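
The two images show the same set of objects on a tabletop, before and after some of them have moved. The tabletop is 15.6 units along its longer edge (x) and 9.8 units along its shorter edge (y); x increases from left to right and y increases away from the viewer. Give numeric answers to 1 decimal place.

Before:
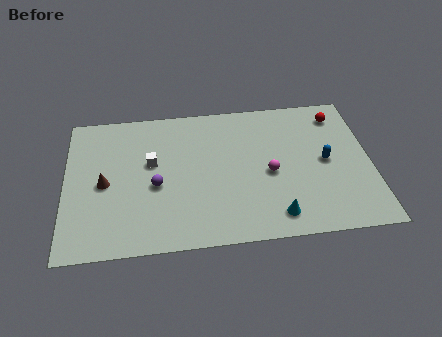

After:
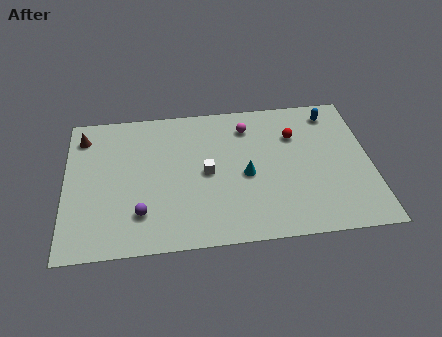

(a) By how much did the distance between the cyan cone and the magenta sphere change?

+0.5

They were about 2.9 units apart before and 3.4 after — 0.5 units further apart.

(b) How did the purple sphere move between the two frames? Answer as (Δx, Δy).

(-0.8, -1.8)

The purple sphere started near (4.6, 4.2) and ended near (3.8, 2.4).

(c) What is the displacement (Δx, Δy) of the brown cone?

(-1.1, 3.4)

From the two frames, the brown cone sits at roughly (2.0, 4.6) before and (0.9, 8.0) after.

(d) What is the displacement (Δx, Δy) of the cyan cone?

(-1.4, 2.9)

The cyan cone was at about (10.6, 1.5) and moved to about (9.2, 4.4).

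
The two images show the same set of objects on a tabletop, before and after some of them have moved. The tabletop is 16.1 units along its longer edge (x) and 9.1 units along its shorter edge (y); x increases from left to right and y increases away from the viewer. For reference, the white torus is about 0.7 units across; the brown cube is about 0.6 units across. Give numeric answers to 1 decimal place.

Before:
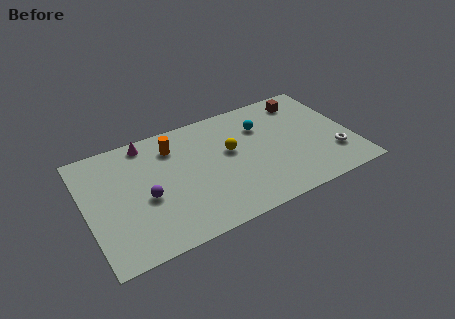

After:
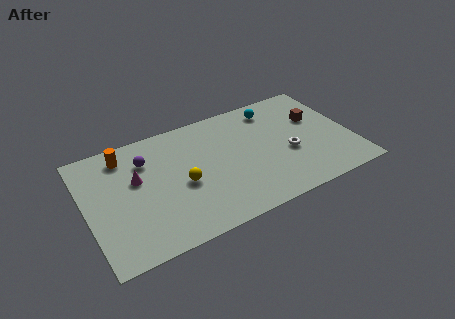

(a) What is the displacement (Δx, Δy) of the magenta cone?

(-0.9, -2.6)

The magenta cone was at about (4.0, 8.1) and moved to about (3.1, 5.5).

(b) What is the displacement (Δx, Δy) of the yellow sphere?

(-3.1, -1.3)

The yellow sphere was at about (8.8, 5.3) and moved to about (5.7, 4.0).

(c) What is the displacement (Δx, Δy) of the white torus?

(-2.6, 1.2)

The white torus was at about (14.8, 2.5) and moved to about (12.2, 3.7).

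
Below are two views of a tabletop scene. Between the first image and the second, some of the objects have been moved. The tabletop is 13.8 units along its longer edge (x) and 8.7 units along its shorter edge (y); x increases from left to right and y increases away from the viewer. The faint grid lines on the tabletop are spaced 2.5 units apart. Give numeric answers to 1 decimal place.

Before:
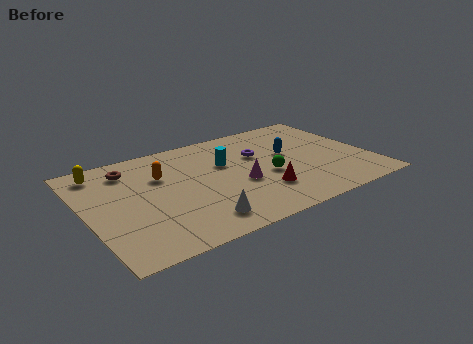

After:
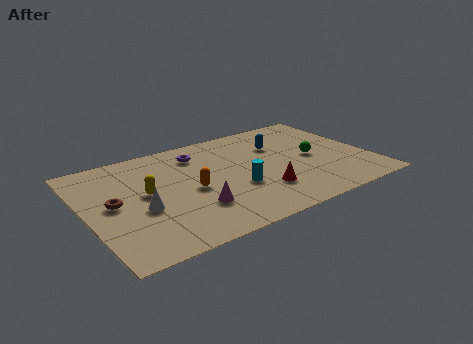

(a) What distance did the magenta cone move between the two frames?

2.6

The magenta cone was near (7.3, 3.5) before and (4.9, 2.5) after, so it travelled √(2.4² + 1.0²) ≈ 2.6 units.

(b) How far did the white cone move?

3.1

The white cone moved from about (4.9, 1.5) to (2.5, 3.5), a distance of √(2.4² + 2.0²) ≈ 3.1.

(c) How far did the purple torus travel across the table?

3.1

The purple torus was near (8.6, 5.6) before and (5.8, 6.9) after, so it travelled √(2.8² + 1.3²) ≈ 3.1 units.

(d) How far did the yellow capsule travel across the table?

3.2

The yellow capsule moved from about (1.1, 7.4) to (2.9, 4.7), a distance of √(1.8² + 2.7²) ≈ 3.2.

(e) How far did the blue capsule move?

1.0

The blue capsule moved from about (10.0, 5.0) to (9.7, 6.0), a distance of √(0.3² + 1.0²) ≈ 1.0.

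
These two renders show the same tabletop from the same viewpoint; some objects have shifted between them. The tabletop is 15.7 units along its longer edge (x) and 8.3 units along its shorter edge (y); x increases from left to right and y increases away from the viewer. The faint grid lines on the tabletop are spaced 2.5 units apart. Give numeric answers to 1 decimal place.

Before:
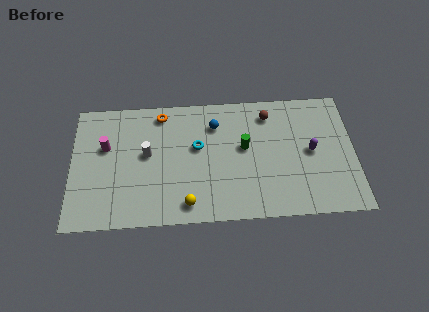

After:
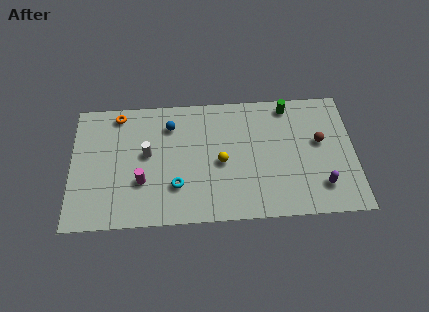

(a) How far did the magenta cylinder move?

3.1

From (1.9, 5.2) to (3.9, 2.8), the magenta cylinder covered √(2.0² + 2.4²) ≈ 3.1 units.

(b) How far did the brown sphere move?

3.4

From (11.0, 6.8) to (13.8, 4.8), the brown sphere covered √(2.8² + 2.0²) ≈ 3.4 units.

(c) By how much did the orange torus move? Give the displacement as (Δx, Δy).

(-2.4, 0.1)

The orange torus was at about (5.0, 7.2) and moved to about (2.6, 7.3).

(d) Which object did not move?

the white cylinder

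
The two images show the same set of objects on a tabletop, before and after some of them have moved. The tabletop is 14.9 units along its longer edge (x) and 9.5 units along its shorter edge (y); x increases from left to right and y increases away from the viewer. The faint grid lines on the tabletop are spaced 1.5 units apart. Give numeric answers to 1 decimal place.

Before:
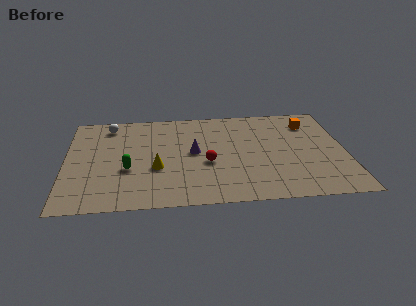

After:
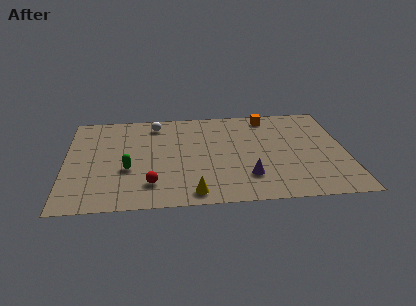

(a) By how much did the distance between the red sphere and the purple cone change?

+3.8

They were about 1.3 units apart before and 5.1 after — 3.8 units further apart.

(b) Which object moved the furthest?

the purple cone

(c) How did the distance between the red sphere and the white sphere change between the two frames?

-0.8

The distance was about 6.7 in the first image and 5.9 in the second, so they moved 0.8 units closer together.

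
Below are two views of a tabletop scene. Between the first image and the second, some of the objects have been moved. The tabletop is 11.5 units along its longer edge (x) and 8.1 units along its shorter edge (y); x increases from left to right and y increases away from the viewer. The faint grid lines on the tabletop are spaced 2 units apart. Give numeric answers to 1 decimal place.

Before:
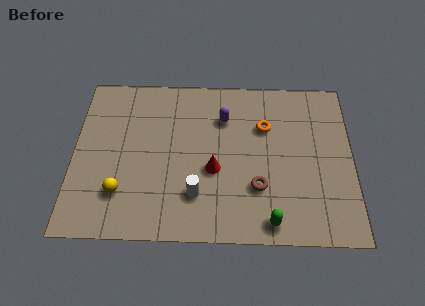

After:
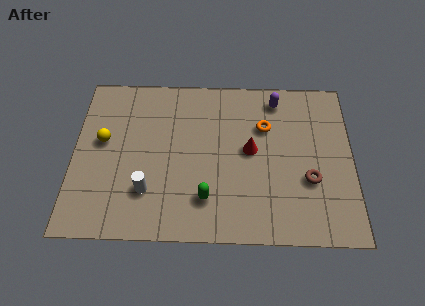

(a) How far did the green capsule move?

2.8

From (8.1, 0.9) to (5.5, 1.9), the green capsule covered √(2.6² + 1.0²) ≈ 2.8 units.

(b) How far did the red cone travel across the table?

1.8

The red cone moved from about (5.8, 3.3) to (7.3, 4.3), a distance of √(1.5² + 1.0²) ≈ 1.8.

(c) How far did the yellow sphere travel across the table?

2.6

From (2.0, 2.1) to (1.2, 4.6), the yellow sphere covered √(0.8² + 2.5²) ≈ 2.6 units.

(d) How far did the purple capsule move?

2.4

From (6.2, 5.9) to (8.4, 6.9), the purple capsule covered √(2.2² + 1.0²) ≈ 2.4 units.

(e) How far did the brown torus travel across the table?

2.1

The brown torus moved from about (7.6, 2.5) to (9.7, 2.9), a distance of √(2.1² + 0.4²) ≈ 2.1.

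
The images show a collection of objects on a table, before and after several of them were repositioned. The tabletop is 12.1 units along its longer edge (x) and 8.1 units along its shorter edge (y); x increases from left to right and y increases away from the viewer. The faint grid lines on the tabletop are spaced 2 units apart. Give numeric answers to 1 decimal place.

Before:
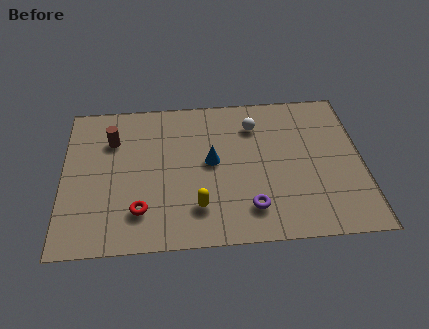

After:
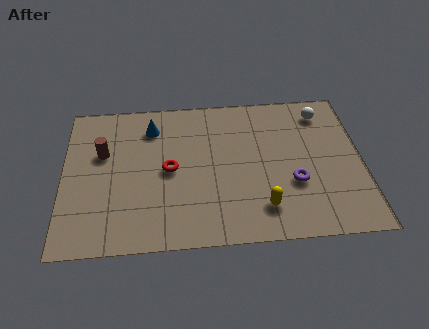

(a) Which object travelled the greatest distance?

the blue cone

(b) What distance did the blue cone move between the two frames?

3.2

From (6.0, 4.3) to (3.6, 6.4), the blue cone covered √(2.4² + 2.1²) ≈ 3.2 units.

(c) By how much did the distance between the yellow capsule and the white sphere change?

+0.7

They were about 4.9 units apart before and 5.6 after — 0.7 units further apart.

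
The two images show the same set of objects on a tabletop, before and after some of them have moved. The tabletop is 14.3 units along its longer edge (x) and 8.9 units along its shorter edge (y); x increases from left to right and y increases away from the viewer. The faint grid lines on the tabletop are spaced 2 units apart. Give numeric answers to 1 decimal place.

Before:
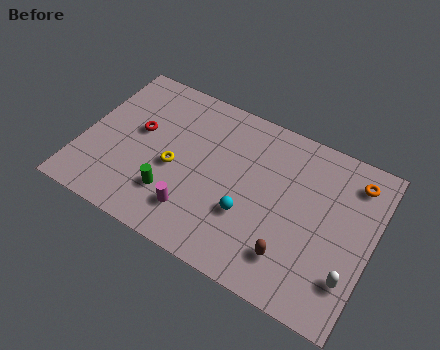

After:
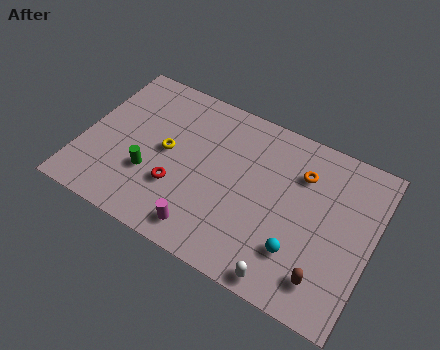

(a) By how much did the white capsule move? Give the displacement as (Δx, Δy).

(-2.9, -1.5)

The white capsule started near (13.5, 2.3) and ended near (10.6, 0.8).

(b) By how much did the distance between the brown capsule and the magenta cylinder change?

+1.1

The distance was about 4.8 in the first image and 5.9 in the second, so they moved 1.1 units further apart.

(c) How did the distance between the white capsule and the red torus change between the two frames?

-5.2

The distance was about 11.3 in the first image and 6.1 in the second, so they moved 5.2 units closer together.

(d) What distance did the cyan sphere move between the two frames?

2.7

The cyan sphere moved from about (8.4, 3.1) to (11.0, 2.4), a distance of √(2.6² + 0.7²) ≈ 2.7.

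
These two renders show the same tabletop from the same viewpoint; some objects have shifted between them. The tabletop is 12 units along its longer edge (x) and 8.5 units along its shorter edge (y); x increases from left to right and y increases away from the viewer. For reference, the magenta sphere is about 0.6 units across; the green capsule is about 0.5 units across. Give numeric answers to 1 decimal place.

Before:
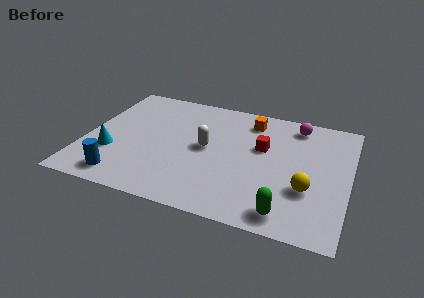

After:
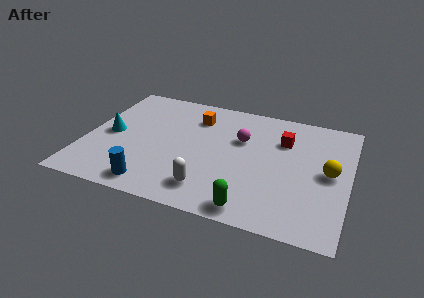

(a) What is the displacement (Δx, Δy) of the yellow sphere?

(0.9, 1.4)

From the two frames, the yellow sphere sits at roughly (10.2, 2.9) before and (11.1, 4.3) after.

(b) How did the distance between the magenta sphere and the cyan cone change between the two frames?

-3.2

The distance was about 9.3 in the first image and 6.1 in the second, so they moved 3.2 units closer together.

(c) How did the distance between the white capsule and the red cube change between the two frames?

+2.7

They were about 2.6 units apart before and 5.3 after — 2.7 units further apart.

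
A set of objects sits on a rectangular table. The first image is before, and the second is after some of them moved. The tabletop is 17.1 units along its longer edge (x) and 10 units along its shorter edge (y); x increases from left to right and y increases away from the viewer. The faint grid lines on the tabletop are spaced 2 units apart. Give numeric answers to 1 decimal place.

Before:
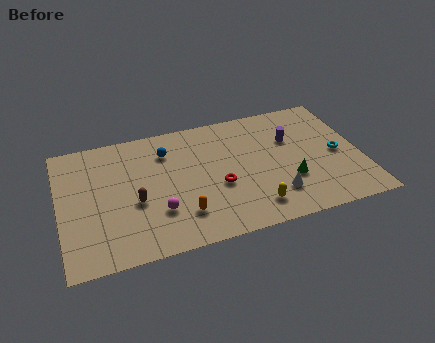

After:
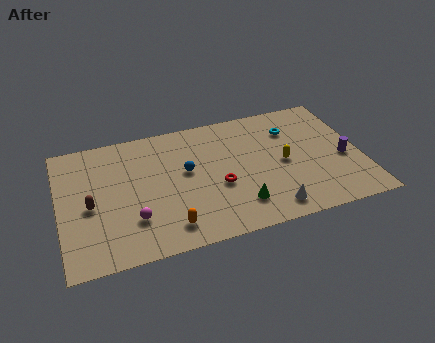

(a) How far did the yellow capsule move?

3.6

The yellow capsule was near (10.7, 1.8) before and (12.7, 4.8) after, so it travelled √(2.0² + 3.0²) ≈ 3.6 units.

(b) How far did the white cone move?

1.1

The white cone moved from about (12.0, 2.4) to (11.6, 1.4), a distance of √(0.4² + 1.0²) ≈ 1.1.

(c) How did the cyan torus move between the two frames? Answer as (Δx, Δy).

(-2.4, 2.7)

From the two frames, the cyan torus sits at roughly (15.8, 4.7) before and (13.4, 7.4) after.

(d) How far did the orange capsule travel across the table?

1.1

The orange capsule moved from about (6.7, 2.4) to (5.9, 1.7), a distance of √(0.8² + 0.7²) ≈ 1.1.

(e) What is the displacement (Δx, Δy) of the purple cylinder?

(2.8, -2.4)

From the two frames, the purple cylinder sits at roughly (13.3, 6.6) before and (16.1, 4.2) after.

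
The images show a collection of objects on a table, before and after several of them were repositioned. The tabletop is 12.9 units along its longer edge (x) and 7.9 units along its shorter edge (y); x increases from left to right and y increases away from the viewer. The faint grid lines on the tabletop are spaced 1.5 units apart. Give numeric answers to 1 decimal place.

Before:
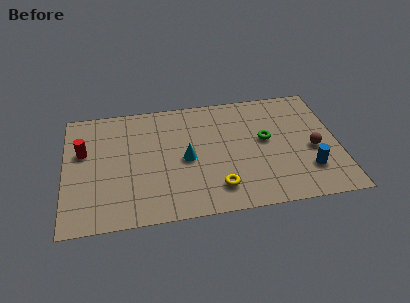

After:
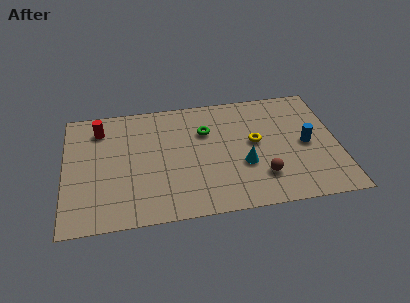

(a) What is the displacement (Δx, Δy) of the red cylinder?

(0.8, 1.4)

From the two frames, the red cylinder sits at roughly (0.9, 4.9) before and (1.7, 6.3) after.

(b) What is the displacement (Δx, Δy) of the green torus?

(-2.8, 1.0)

The green torus started near (9.5, 4.4) and ended near (6.7, 5.4).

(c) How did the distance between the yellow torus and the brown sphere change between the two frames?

-2.6

Before: roughly 4.9 units apart; after: 2.3. That's 2.6 units closer together.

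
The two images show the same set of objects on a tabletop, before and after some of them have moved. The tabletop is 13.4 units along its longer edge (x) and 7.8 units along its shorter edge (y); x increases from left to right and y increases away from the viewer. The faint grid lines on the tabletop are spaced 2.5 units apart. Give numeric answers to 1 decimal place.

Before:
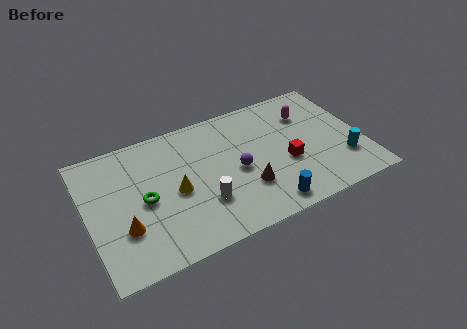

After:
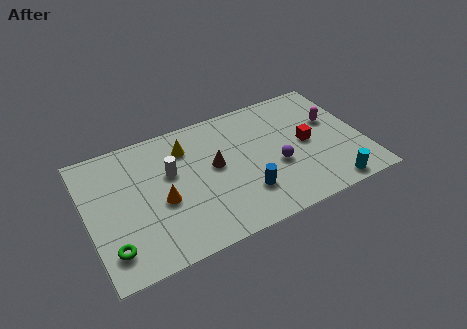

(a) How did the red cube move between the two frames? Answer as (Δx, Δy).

(1.1, 0.8)

From the two frames, the red cube sits at roughly (9.6, 3.1) before and (10.7, 3.9) after.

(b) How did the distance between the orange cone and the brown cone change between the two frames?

-3.0

Before: roughly 5.9 units apart; after: 2.9. That's 3.0 units closer together.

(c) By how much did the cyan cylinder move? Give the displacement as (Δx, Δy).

(-0.9, -1.4)

The cyan cylinder was at about (12.3, 2.2) and moved to about (11.4, 0.8).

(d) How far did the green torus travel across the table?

2.8

The green torus moved from about (2.7, 3.7) to (0.9, 1.6), a distance of √(1.8² + 2.1²) ≈ 2.8.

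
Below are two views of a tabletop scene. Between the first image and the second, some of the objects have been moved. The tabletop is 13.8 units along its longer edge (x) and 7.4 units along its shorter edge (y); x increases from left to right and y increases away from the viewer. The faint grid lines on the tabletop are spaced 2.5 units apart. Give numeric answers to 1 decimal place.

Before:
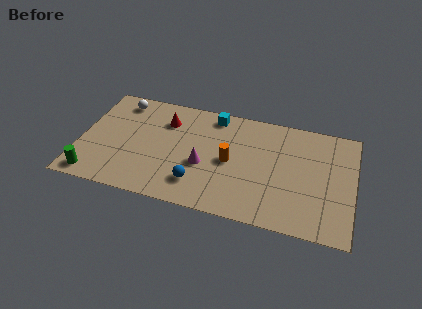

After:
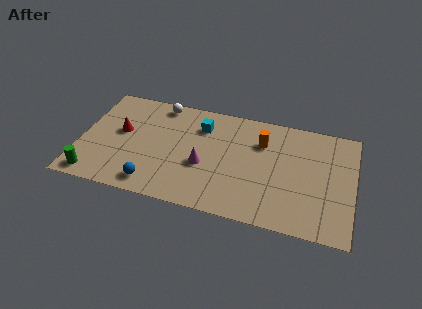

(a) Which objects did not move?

the magenta cone and the green cylinder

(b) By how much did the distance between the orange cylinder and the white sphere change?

-0.9

They were about 6.4 units apart before and 5.5 after — 0.9 units closer together.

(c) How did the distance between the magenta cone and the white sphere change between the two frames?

-1.2

They were about 5.6 units apart before and 4.4 after — 1.2 units closer together.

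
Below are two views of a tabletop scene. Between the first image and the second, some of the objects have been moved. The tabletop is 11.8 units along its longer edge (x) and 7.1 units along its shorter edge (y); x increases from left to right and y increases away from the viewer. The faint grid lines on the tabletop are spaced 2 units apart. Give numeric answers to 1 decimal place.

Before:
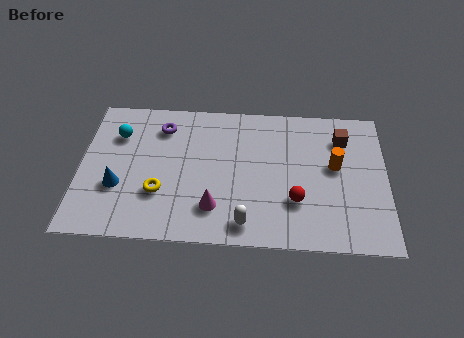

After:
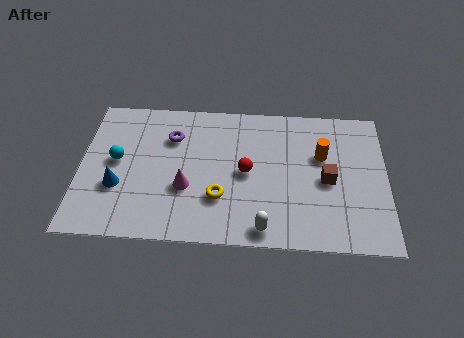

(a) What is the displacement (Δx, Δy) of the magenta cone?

(-1.1, 0.9)

The magenta cone started near (5.2, 1.7) and ended near (4.1, 2.6).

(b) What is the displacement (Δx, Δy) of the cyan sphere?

(0.0, -1.3)

The cyan sphere started near (1.4, 5.1) and ended near (1.4, 3.8).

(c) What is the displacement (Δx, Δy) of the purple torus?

(0.4, -0.5)

The purple torus started near (3.1, 5.6) and ended near (3.5, 5.1).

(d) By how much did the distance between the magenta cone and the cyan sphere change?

-2.1

Before: roughly 5.1 units apart; after: 3.0. That's 2.1 units closer together.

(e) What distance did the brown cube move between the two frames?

2.2

The brown cube moved from about (10.1, 5.4) to (9.5, 3.3), a distance of √(0.6² + 2.1²) ≈ 2.2.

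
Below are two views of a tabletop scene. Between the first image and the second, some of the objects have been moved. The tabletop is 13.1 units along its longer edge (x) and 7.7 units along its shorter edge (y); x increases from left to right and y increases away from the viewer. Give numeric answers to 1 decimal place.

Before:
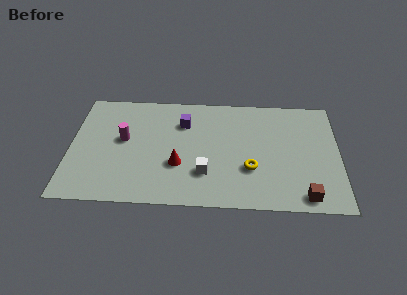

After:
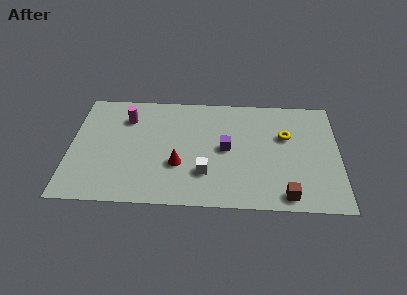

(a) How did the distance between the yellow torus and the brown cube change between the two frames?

+0.9

They were about 3.1 units apart before and 4.0 after — 0.9 units further apart.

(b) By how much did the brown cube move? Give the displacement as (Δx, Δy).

(-0.9, 0.0)

The brown cube started near (11.4, 0.9) and ended near (10.5, 0.9).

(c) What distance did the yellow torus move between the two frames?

2.9

From (8.8, 2.6) to (10.5, 4.9), the yellow torus covered √(1.7² + 2.3²) ≈ 2.9 units.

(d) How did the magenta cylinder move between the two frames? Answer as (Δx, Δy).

(0.1, 1.5)

The magenta cylinder started near (2.6, 4.3) and ended near (2.7, 5.8).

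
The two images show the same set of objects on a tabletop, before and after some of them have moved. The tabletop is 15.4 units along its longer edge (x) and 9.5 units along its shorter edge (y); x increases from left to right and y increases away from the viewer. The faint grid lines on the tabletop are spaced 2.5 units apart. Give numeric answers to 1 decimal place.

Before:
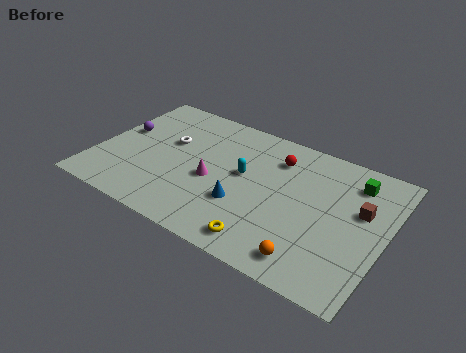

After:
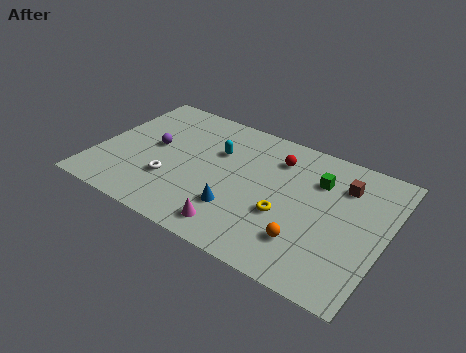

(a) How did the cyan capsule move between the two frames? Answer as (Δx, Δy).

(-1.6, 1.0)

The cyan capsule was at about (7.8, 5.3) and moved to about (6.2, 6.3).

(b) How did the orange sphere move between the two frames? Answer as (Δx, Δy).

(-0.4, 1.0)

From the two frames, the orange sphere sits at roughly (12.0, 1.4) before and (11.6, 2.4) after.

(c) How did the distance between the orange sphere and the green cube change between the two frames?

-2.0

Before: roughly 6.4 units apart; after: 4.4. That's 2.0 units closer together.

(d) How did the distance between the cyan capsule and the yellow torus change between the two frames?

+0.5

The distance was about 4.4 in the first image and 4.9 in the second, so they moved 0.5 units further apart.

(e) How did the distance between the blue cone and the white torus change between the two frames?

-1.5

Before: roughly 5.2 units apart; after: 3.7. That's 1.5 units closer together.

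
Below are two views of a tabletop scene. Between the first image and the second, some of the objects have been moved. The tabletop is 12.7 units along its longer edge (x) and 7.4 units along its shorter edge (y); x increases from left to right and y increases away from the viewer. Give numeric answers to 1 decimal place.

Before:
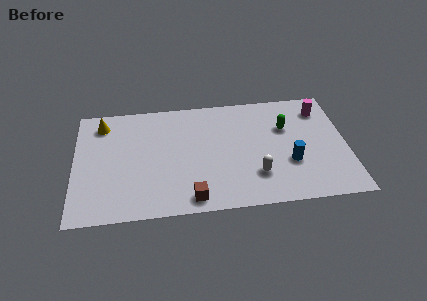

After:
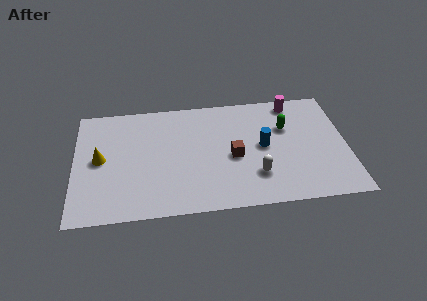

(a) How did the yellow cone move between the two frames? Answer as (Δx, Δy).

(-0.1, -2.3)

From the two frames, the yellow cone sits at roughly (1.3, 6.1) before and (1.2, 3.8) after.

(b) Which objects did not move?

the white capsule and the green capsule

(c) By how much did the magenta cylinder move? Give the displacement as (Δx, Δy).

(-1.3, 0.6)

From the two frames, the magenta cylinder sits at roughly (11.6, 5.9) before and (10.3, 6.5) after.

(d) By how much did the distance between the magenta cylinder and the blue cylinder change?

-0.6

They were about 3.7 units apart before and 3.1 after — 0.6 units closer together.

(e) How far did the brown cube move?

3.1

The brown cube was near (5.4, 0.9) before and (7.4, 3.3) after, so it travelled √(2.0² + 2.4²) ≈ 3.1 units.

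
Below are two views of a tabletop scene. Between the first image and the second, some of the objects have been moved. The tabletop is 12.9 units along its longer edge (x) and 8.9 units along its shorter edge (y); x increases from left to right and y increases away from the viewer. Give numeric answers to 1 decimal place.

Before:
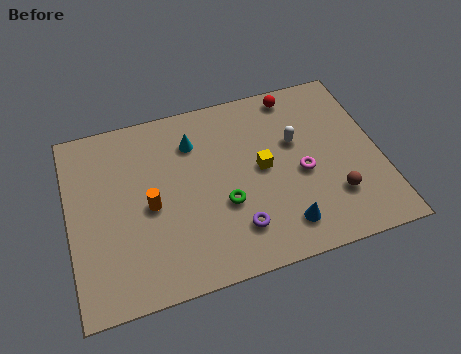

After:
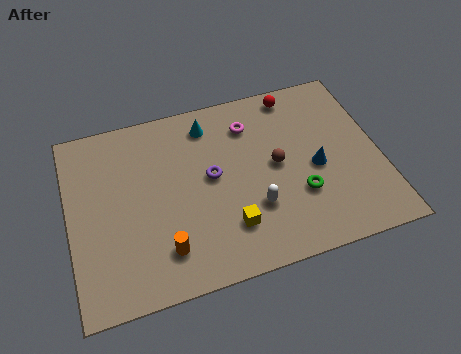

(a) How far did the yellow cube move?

2.9

The yellow cube was near (8.0, 4.6) before and (6.4, 2.2) after, so it travelled √(1.6² + 2.4²) ≈ 2.9 units.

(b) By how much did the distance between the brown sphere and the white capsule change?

-1.3

They were about 3.4 units apart before and 2.1 after — 1.3 units closer together.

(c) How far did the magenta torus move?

3.6

From (9.6, 3.9) to (7.7, 6.9), the magenta torus covered √(1.9² + 3.0²) ≈ 3.6 units.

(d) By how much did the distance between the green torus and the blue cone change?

-1.5

Before: roughly 2.9 units apart; after: 1.4. That's 1.5 units closer together.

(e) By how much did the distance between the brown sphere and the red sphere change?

-2.1

The distance was about 5.6 in the first image and 3.5 in the second, so they moved 2.1 units closer together.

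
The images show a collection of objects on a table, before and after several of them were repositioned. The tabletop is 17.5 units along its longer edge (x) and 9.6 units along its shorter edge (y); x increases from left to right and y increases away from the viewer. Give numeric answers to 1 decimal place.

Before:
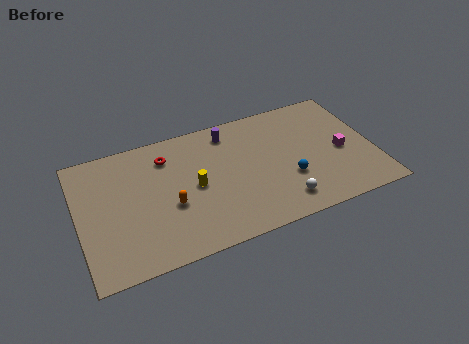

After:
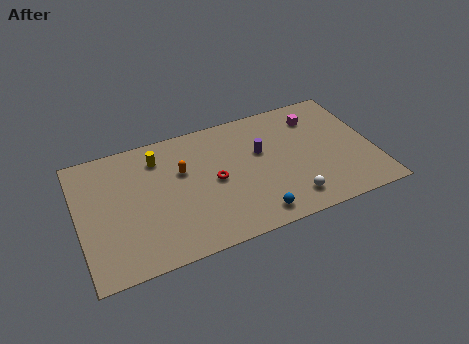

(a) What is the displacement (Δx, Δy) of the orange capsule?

(0.9, 2.3)

From the two frames, the orange capsule sits at roughly (5.3, 3.8) before and (6.2, 6.1) after.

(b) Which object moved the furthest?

the red torus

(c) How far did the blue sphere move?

3.0

The blue sphere moved from about (12.3, 3.3) to (10.0, 1.3), a distance of √(2.3² + 2.0²) ≈ 3.0.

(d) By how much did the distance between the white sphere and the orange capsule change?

+0.7

The distance was about 6.7 in the first image and 7.4 in the second, so they moved 0.7 units further apart.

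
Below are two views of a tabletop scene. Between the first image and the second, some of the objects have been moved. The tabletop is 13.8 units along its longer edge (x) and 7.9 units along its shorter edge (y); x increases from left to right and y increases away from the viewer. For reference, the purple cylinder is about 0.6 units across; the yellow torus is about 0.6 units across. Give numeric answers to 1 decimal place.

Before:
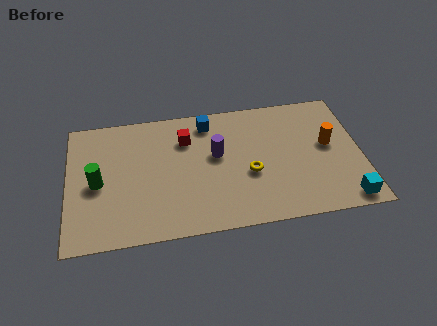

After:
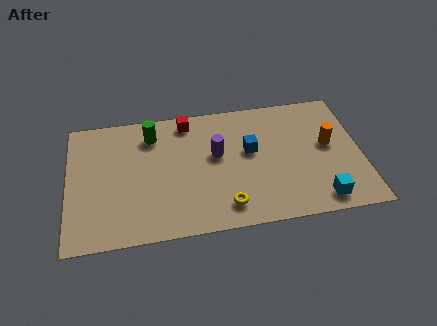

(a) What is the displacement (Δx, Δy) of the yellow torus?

(-1.2, -1.8)

The yellow torus was at about (8.5, 3.2) and moved to about (7.3, 1.4).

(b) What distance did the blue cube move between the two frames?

2.8

The blue cube moved from about (6.7, 6.7) to (8.6, 4.6), a distance of √(1.9² + 2.1²) ≈ 2.8.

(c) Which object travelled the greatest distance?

the green cylinder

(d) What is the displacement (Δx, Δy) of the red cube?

(0.1, 1.1)

The red cube was at about (5.6, 5.8) and moved to about (5.7, 6.9).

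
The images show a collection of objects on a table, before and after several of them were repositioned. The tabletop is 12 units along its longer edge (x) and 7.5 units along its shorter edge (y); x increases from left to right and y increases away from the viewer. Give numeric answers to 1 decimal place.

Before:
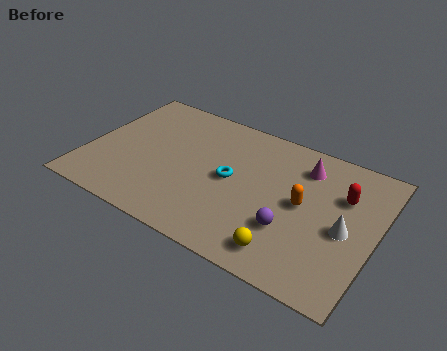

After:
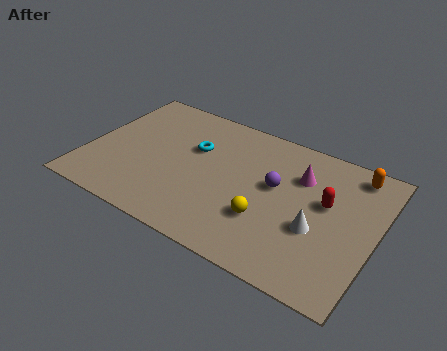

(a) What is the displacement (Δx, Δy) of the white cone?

(-1.1, -0.5)

The white cone was at about (10.8, 3.4) and moved to about (9.7, 2.9).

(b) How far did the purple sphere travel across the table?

2.1

From (8.7, 2.4) to (7.8, 4.3), the purple sphere covered √(0.9² + 1.9²) ≈ 2.1 units.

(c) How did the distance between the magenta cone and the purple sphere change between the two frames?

-2.2

The distance was about 3.5 in the first image and 1.3 in the second, so they moved 2.2 units closer together.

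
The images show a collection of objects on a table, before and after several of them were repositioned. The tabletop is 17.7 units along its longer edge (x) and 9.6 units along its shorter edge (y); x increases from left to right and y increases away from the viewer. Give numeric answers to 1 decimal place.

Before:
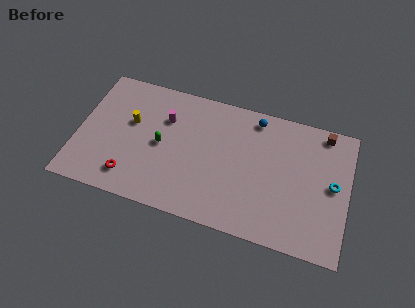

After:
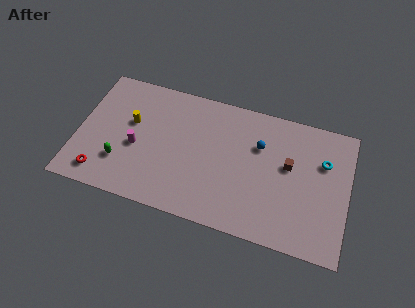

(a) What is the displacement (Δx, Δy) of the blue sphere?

(0.4, -1.9)

The blue sphere started near (11.4, 8.4) and ended near (11.8, 6.5).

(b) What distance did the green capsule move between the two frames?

3.2

The green capsule moved from about (5.5, 4.7) to (3.0, 2.7), a distance of √(2.5² + 2.0²) ≈ 3.2.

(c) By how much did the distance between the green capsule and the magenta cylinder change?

-0.3

The distance was about 2.0 in the first image and 1.7 in the second, so they moved 0.3 units closer together.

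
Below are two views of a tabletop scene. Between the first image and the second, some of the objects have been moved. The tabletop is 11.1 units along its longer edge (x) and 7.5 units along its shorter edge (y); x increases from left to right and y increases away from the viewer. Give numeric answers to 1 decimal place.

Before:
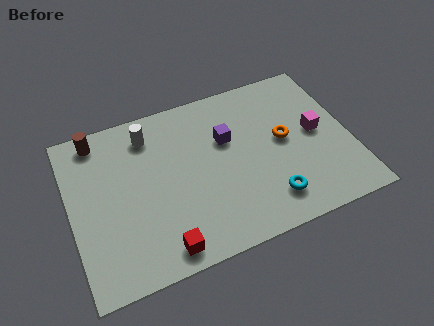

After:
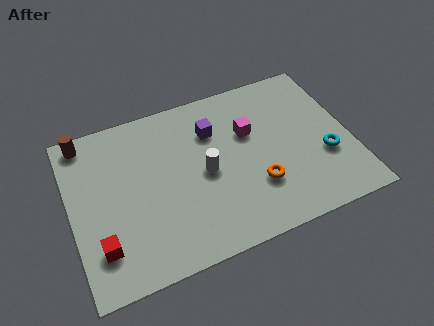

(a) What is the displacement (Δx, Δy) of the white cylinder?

(2.0, -2.5)

The white cylinder started near (3.3, 6.1) and ended near (5.3, 3.6).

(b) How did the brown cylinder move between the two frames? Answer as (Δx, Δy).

(-0.5, 0.1)

The brown cylinder was at about (1.3, 6.6) and moved to about (0.8, 6.7).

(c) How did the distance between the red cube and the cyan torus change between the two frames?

+4.7

The distance was about 4.3 in the first image and 9.0 in the second, so they moved 4.7 units further apart.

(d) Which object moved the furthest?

the white cylinder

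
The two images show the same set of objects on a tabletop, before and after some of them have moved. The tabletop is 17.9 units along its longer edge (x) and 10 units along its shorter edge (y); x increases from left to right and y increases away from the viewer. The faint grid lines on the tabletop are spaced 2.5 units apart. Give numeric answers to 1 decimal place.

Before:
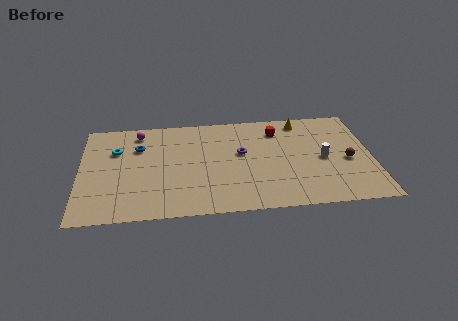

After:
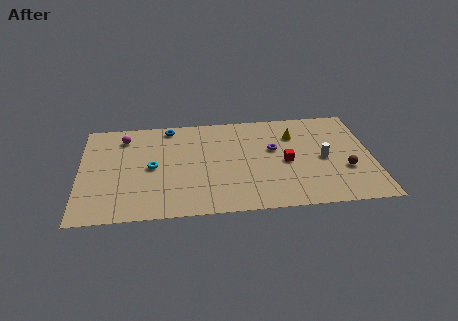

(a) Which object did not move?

the white cylinder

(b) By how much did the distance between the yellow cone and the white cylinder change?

-1.1

They were about 4.2 units apart before and 3.1 after — 1.1 units closer together.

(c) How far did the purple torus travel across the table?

2.0

From (9.9, 5.8) to (11.9, 6.0), the purple torus covered √(2.0² + 0.2²) ≈ 2.0 units.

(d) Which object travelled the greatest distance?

the red cube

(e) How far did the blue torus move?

2.7

The blue torus was near (3.6, 7.0) before and (5.5, 8.9) after, so it travelled √(1.9² + 1.9²) ≈ 2.7 units.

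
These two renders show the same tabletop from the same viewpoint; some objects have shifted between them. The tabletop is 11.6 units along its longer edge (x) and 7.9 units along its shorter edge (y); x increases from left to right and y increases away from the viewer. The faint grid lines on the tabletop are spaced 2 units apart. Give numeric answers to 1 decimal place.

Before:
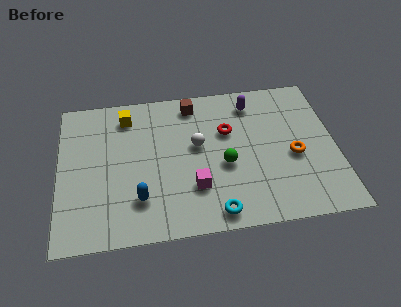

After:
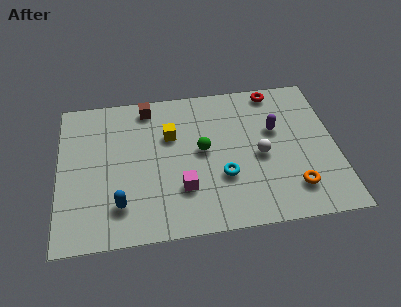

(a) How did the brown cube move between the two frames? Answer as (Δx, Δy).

(-1.9, 0.1)

From the two frames, the brown cube sits at roughly (5.7, 6.8) before and (3.8, 6.9) after.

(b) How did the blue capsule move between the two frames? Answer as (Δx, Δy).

(-0.8, -0.2)

From the two frames, the blue capsule sits at roughly (3.3, 2.0) before and (2.5, 1.8) after.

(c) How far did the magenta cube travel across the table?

0.5

The magenta cube was near (5.6, 2.3) before and (5.1, 2.3) after, so it travelled √(0.5² + 0.0²) ≈ 0.5 units.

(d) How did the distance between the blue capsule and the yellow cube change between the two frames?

-0.5

The distance was about 4.5 in the first image and 4.0 in the second, so they moved 0.5 units closer together.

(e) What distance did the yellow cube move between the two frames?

2.2

The yellow cube moved from about (2.9, 6.5) to (4.7, 5.2), a distance of √(1.8² + 1.3²) ≈ 2.2.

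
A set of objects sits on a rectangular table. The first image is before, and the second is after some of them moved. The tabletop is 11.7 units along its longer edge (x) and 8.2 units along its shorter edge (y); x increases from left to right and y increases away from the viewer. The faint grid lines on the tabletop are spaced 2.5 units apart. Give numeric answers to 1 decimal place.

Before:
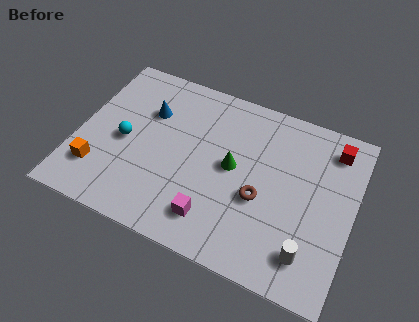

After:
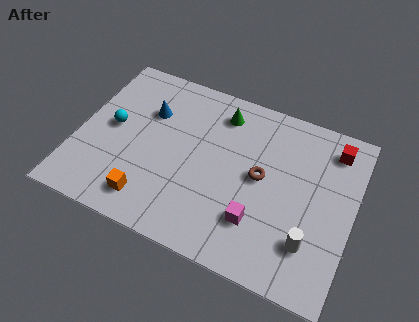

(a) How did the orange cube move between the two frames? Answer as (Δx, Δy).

(2.3, -0.6)

The orange cube started near (1.1, 2.0) and ended near (3.4, 1.4).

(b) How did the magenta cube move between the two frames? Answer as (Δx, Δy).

(1.8, 0.6)

The magenta cube started near (6.1, 1.6) and ended near (7.9, 2.2).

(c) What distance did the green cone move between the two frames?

2.5

The green cone moved from about (6.6, 4.3) to (5.8, 6.7), a distance of √(0.8² + 2.4²) ≈ 2.5.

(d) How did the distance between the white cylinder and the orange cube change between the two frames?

-2.3

Before: roughly 9.0 units apart; after: 6.7. That's 2.3 units closer together.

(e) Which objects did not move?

the blue cone and the red cube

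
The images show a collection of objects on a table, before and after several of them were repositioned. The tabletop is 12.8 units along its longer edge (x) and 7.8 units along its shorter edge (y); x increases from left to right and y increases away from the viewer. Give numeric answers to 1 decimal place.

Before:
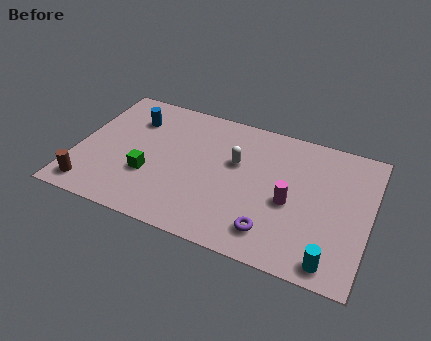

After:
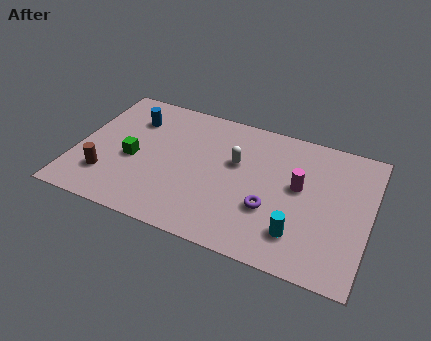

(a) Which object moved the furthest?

the cyan cylinder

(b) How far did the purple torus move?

1.2

The purple torus was near (8.8, 1.5) before and (8.6, 2.7) after, so it travelled √(0.2² + 1.2²) ≈ 1.2 units.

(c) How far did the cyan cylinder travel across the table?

1.7

From (11.4, 0.9) to (9.9, 1.8), the cyan cylinder covered √(1.5² + 0.9²) ≈ 1.7 units.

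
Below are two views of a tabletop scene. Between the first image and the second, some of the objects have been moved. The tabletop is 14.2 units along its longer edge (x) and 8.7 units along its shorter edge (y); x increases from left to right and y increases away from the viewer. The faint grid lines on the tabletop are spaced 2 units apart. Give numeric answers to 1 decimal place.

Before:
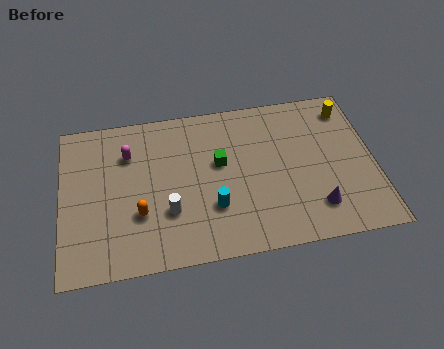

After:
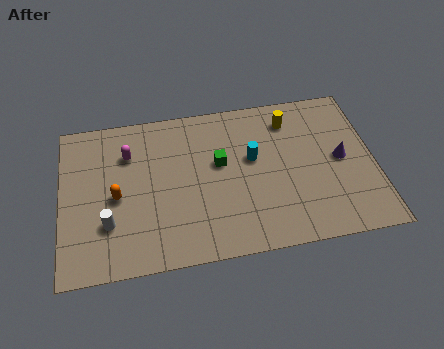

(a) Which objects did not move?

the green cube and the magenta capsule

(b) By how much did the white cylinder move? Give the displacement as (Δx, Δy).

(-2.7, -0.2)

From the two frames, the white cylinder sits at roughly (4.8, 2.8) before and (2.1, 2.6) after.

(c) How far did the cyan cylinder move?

3.1

The cyan cylinder was near (6.8, 2.7) before and (8.7, 5.1) after, so it travelled √(1.9² + 2.4²) ≈ 3.1 units.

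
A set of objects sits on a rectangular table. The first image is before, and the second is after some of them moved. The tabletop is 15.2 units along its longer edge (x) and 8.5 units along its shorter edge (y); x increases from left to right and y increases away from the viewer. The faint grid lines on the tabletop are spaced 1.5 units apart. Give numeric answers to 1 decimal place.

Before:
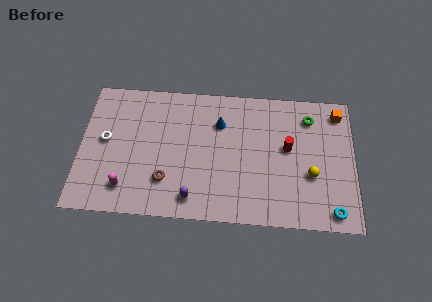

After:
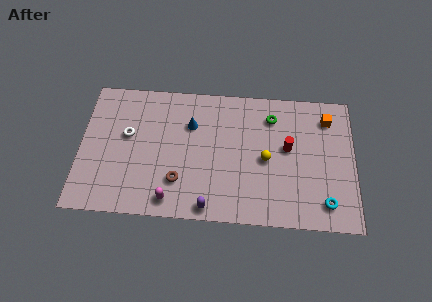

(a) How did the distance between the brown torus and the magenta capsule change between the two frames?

-1.0

The distance was about 2.3 in the first image and 1.3 in the second, so they moved 1.0 units closer together.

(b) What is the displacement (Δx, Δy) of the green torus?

(-2.1, -0.1)

The green torus was at about (12.7, 6.8) and moved to about (10.6, 6.7).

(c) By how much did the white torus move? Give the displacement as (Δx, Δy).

(1.2, 0.4)

From the two frames, the white torus sits at roughly (1.4, 4.6) before and (2.6, 5.0) after.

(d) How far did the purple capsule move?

1.0

The purple capsule was near (6.3, 1.3) before and (7.2, 0.8) after, so it travelled √(0.9² + 0.5²) ≈ 1.0 units.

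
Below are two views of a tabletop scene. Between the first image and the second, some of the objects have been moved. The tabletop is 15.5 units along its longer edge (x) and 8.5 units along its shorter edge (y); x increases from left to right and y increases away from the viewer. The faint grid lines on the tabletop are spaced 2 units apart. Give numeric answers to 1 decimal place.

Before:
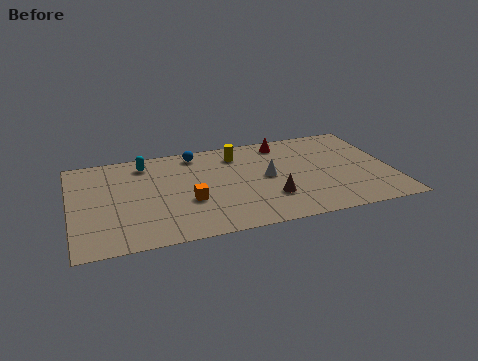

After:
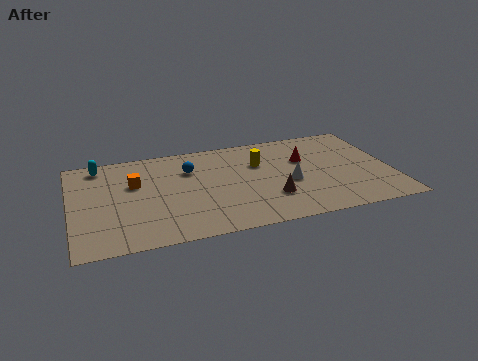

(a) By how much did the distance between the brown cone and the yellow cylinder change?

-1.3

They were about 4.5 units apart before and 3.2 after — 1.3 units closer together.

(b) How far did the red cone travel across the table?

2.0

The red cone moved from about (10.5, 7.3) to (11.4, 5.5), a distance of √(0.9² + 1.8²) ≈ 2.0.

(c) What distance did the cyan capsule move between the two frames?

2.2

The cyan capsule moved from about (3.7, 7.1) to (1.5, 7.4), a distance of √(2.2² + 0.3²) ≈ 2.2.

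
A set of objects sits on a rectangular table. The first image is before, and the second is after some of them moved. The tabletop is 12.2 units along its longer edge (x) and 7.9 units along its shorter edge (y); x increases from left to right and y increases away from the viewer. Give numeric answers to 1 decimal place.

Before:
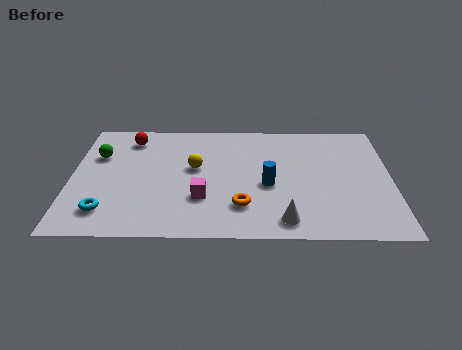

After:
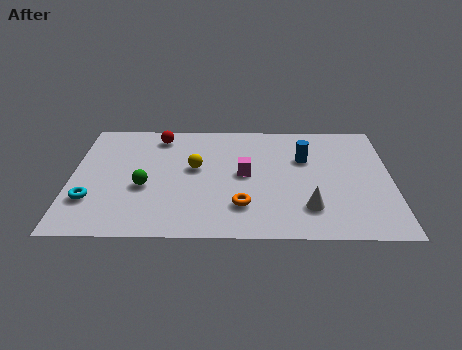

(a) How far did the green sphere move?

2.8

The green sphere was near (1.0, 5.3) before and (2.8, 3.2) after, so it travelled √(1.8² + 2.1²) ≈ 2.8 units.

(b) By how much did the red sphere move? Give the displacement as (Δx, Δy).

(1.1, 0.2)

From the two frames, the red sphere sits at roughly (2.2, 6.5) before and (3.3, 6.7) after.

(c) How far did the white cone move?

1.2

The white cone moved from about (8.1, 1.1) to (9.0, 1.9), a distance of √(0.9² + 0.8²) ≈ 1.2.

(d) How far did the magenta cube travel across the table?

2.3

The magenta cube moved from about (5.0, 2.5) to (6.6, 4.1), a distance of √(1.6² + 1.6²) ≈ 2.3.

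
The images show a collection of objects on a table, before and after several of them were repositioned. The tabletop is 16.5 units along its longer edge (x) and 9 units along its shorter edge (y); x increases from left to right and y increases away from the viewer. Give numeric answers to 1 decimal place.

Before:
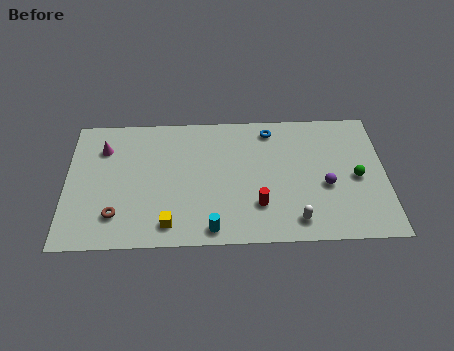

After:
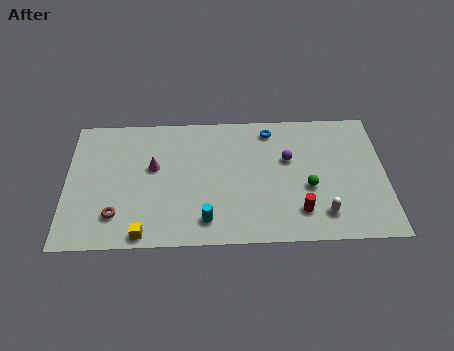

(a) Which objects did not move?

the brown torus and the blue torus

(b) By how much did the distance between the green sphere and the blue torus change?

-1.1

They were about 5.6 units apart before and 4.5 after — 1.1 units closer together.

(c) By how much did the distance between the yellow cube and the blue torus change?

+1.3

Before: roughly 8.2 units apart; after: 9.5. That's 1.3 units further apart.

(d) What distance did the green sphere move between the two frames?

2.6

From (15.0, 4.2) to (12.5, 3.6), the green sphere covered √(2.5² + 0.6²) ≈ 2.6 units.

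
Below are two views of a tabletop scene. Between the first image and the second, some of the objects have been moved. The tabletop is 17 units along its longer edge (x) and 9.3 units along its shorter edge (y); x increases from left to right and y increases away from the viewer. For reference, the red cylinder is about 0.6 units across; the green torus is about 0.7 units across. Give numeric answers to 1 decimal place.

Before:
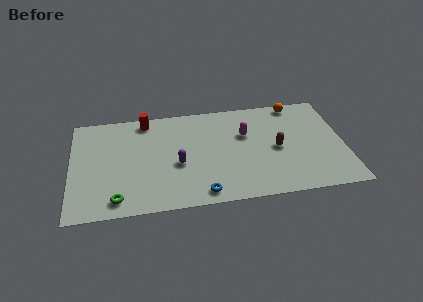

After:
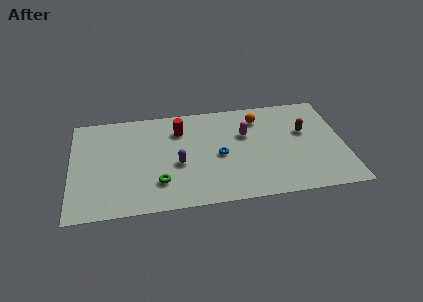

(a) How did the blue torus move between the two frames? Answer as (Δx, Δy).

(1.2, 3.2)

From the two frames, the blue torus sits at roughly (8.0, 1.1) before and (9.2, 4.3) after.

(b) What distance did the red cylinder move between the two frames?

2.4

The red cylinder moved from about (4.7, 8.2) to (6.8, 7.0), a distance of √(2.1² + 1.2²) ≈ 2.4.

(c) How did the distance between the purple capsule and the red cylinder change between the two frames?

-1.6

They were about 4.7 units apart before and 3.1 after — 1.6 units closer together.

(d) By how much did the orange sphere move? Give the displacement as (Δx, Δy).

(-2.4, -1.0)

The orange sphere was at about (14.2, 8.4) and moved to about (11.8, 7.4).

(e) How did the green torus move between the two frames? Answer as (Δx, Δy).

(2.6, 1.1)

The green torus was at about (2.8, 1.3) and moved to about (5.4, 2.4).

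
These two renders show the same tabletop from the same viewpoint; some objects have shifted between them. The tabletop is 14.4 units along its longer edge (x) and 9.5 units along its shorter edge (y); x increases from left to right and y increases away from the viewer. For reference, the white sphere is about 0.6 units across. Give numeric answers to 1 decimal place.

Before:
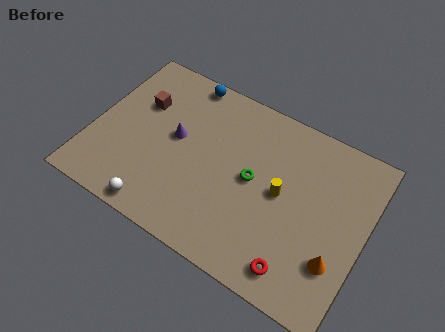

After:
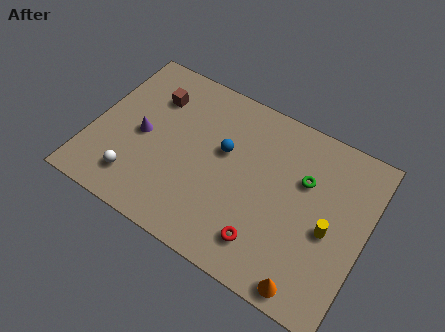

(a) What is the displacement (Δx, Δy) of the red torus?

(-1.8, 0.5)

The red torus was at about (11.4, 1.4) and moved to about (9.6, 1.9).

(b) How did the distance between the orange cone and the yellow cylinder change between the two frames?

-0.5

They were about 3.8 units apart before and 3.3 after — 0.5 units closer together.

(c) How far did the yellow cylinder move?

2.7

From (10.0, 4.9) to (12.6, 4.2), the yellow cylinder covered √(2.6² + 0.7²) ≈ 2.7 units.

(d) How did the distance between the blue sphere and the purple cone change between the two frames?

+0.9

They were about 3.5 units apart before and 4.4 after — 0.9 units further apart.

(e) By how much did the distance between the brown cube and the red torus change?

-1.9

The distance was about 10.4 in the first image and 8.5 in the second, so they moved 1.9 units closer together.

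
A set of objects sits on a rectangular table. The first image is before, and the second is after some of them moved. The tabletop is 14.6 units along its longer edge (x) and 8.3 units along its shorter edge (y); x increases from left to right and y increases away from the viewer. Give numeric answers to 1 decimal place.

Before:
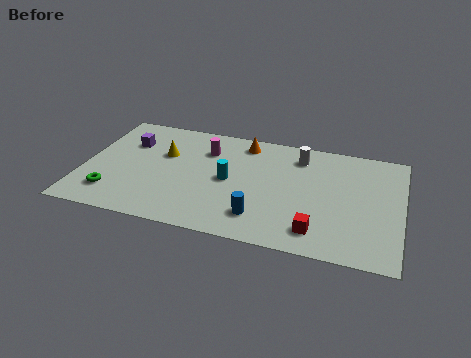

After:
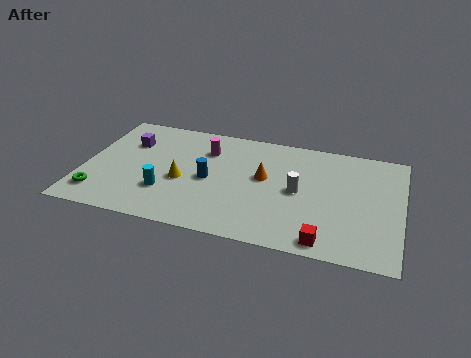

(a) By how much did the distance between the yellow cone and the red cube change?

-1.0

They were about 8.2 units apart before and 7.2 after — 1.0 units closer together.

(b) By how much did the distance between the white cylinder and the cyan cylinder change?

+2.2

Before: roughly 4.0 units apart; after: 6.2. That's 2.2 units further apart.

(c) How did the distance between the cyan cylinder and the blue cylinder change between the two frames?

-0.4

They were about 2.8 units apart before and 2.4 after — 0.4 units closer together.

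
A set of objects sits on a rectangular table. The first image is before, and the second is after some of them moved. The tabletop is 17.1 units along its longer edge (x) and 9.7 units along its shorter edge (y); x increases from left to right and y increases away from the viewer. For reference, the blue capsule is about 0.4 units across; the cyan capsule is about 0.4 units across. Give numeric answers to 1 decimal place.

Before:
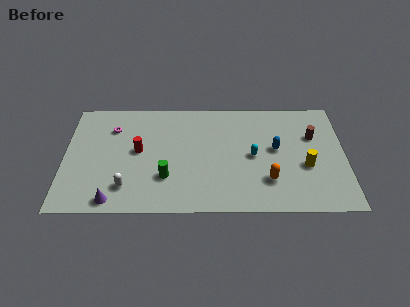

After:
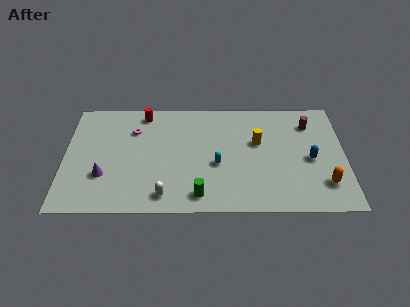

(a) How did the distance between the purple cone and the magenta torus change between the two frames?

-1.9

They were about 6.2 units apart before and 4.3 after — 1.9 units closer together.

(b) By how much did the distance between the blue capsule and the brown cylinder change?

+0.6

Before: roughly 2.5 units apart; after: 3.1. That's 0.6 units further apart.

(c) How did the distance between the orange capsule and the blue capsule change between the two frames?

-0.5

The distance was about 2.7 in the first image and 2.2 in the second, so they moved 0.5 units closer together.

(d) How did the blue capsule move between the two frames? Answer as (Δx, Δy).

(2.1, -0.9)

The blue capsule started near (12.9, 5.3) and ended near (15.0, 4.4).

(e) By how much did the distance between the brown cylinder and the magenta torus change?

-1.5

The distance was about 12.3 in the first image and 10.8 in the second, so they moved 1.5 units closer together.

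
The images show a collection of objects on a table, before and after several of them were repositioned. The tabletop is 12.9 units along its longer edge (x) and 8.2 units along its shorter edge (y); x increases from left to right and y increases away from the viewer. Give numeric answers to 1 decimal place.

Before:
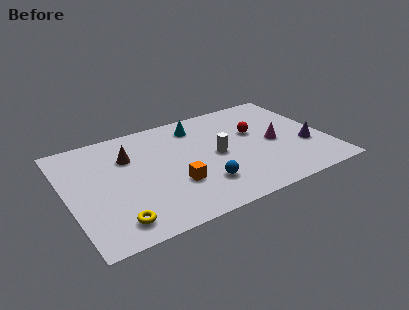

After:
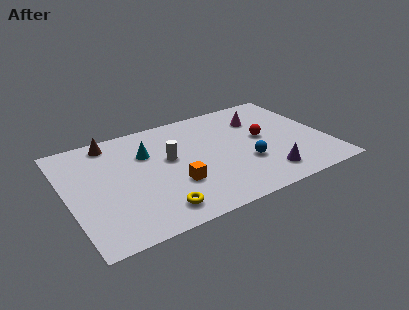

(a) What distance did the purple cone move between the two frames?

2.7

The purple cone moved from about (11.8, 2.9) to (9.5, 1.5), a distance of √(2.3² + 1.4²) ≈ 2.7.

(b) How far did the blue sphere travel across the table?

2.4

The blue sphere was near (6.4, 2.1) before and (8.7, 2.8) after, so it travelled √(2.3² + 0.7²) ≈ 2.4 units.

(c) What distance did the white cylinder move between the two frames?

2.4

The white cylinder was near (7.4, 4.0) before and (5.1, 4.7) after, so it travelled √(2.3² + 0.7²) ≈ 2.4 units.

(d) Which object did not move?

the orange cube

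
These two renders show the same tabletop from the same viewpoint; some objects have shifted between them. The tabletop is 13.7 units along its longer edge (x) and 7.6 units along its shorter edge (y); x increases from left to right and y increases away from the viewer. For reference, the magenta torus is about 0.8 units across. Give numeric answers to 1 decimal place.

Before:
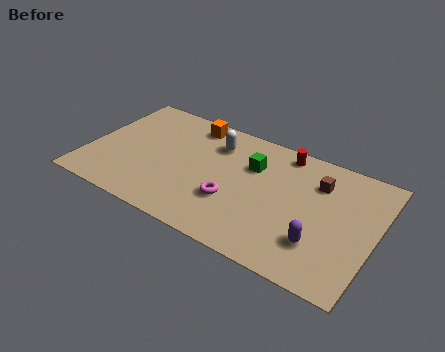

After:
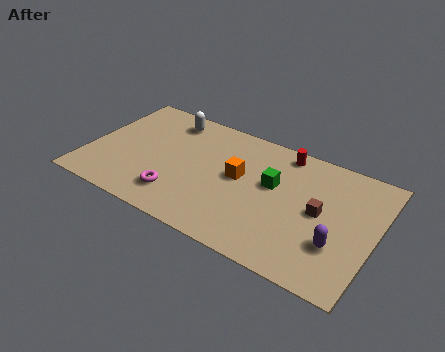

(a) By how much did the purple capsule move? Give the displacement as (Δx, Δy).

(0.8, 0.3)

The purple capsule was at about (11.3, 2.1) and moved to about (12.1, 2.4).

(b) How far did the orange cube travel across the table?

3.6

The orange cube was near (4.5, 6.6) before and (7.2, 4.2) after, so it travelled √(2.7² + 2.4²) ≈ 3.6 units.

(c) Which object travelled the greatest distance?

the orange cube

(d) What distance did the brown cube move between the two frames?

1.7

The brown cube moved from about (10.8, 5.6) to (11.1, 3.9), a distance of √(0.3² + 1.7²) ≈ 1.7.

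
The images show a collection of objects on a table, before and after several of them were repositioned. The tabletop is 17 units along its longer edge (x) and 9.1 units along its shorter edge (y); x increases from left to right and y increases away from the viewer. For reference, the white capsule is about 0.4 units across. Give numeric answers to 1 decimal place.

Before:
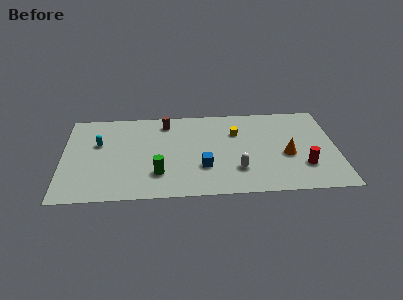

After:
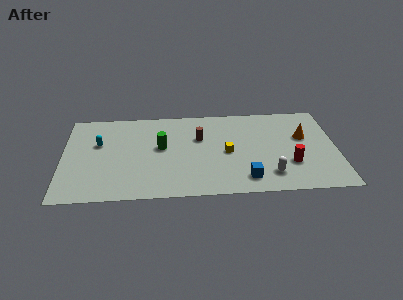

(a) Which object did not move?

the cyan capsule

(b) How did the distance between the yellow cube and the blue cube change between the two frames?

-1.1

The distance was about 4.0 in the first image and 2.9 in the second, so they moved 1.1 units closer together.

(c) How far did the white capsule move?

2.1

The white capsule moved from about (10.8, 2.5) to (12.8, 1.9), a distance of √(2.0² + 0.6²) ≈ 2.1.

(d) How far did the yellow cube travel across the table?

2.1

From (10.8, 6.3) to (10.2, 4.3), the yellow cube covered √(0.6² + 2.0²) ≈ 2.1 units.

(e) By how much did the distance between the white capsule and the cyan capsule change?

+2.1

They were about 9.2 units apart before and 11.3 after — 2.1 units further apart.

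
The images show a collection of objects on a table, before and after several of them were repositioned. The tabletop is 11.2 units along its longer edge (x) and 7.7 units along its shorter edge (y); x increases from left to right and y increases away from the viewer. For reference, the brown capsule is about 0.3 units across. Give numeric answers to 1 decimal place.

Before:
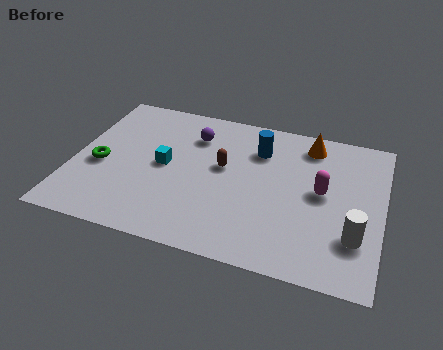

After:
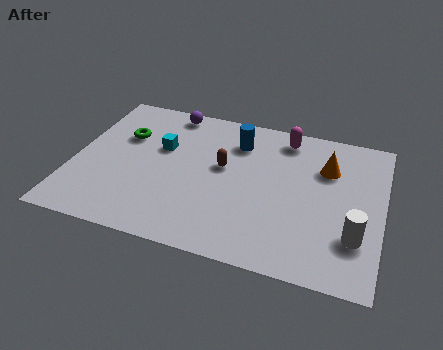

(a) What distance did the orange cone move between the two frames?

1.3

The orange cone moved from about (8.4, 6.5) to (9.1, 5.4), a distance of √(0.7² + 1.1²) ≈ 1.3.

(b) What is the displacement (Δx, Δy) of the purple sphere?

(-1.0, 1.1)

The purple sphere was at about (4.2, 5.8) and moved to about (3.2, 6.9).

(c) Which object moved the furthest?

the magenta capsule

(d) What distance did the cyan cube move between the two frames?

0.9

The cyan cube was near (3.3, 3.9) before and (3.1, 4.8) after, so it travelled √(0.2² + 0.9²) ≈ 0.9 units.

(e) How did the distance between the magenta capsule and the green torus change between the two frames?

-2.0

Before: roughly 8.0 units apart; after: 6.0. That's 2.0 units closer together.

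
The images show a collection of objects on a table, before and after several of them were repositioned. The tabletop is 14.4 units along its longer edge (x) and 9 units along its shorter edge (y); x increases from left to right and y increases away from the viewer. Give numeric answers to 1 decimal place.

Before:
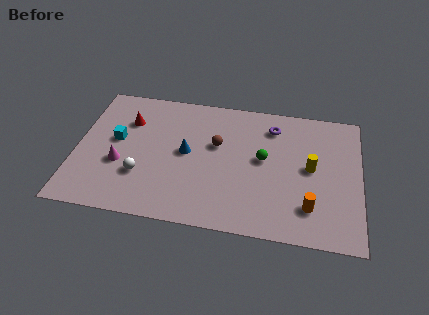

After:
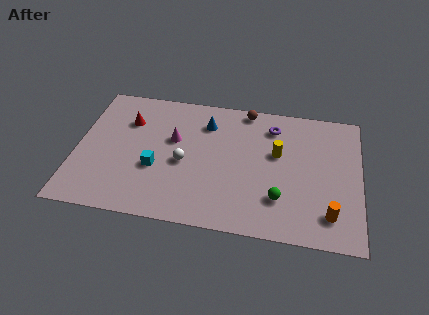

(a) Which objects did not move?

the purple torus and the red cone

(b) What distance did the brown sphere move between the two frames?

3.0

The brown sphere moved from about (7.1, 5.5) to (8.5, 8.2), a distance of √(1.4² + 2.7²) ≈ 3.0.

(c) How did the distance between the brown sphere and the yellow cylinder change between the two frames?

-1.6

Before: roughly 4.9 units apart; after: 3.3. That's 1.6 units closer together.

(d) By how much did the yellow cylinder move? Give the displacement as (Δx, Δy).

(-1.7, 0.7)

The yellow cylinder was at about (11.9, 4.7) and moved to about (10.2, 5.4).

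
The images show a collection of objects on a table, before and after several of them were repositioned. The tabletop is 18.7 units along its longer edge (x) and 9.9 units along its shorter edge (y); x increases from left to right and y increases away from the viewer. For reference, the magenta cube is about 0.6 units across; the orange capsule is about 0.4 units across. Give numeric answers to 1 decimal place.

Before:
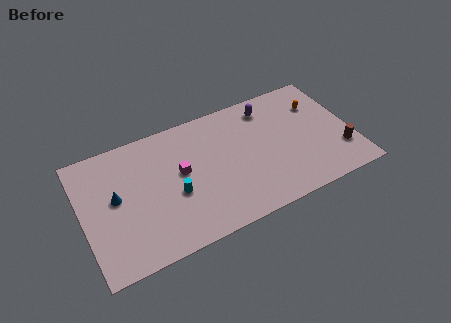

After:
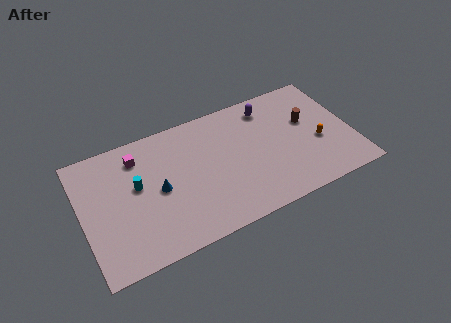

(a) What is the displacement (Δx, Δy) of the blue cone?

(2.9, -0.6)

The blue cone was at about (2.3, 5.4) and moved to about (5.2, 4.8).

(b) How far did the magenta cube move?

3.6

The magenta cube was near (6.8, 5.5) before and (4.1, 7.9) after, so it travelled √(2.7² + 2.4²) ≈ 3.6 units.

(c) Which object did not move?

the purple capsule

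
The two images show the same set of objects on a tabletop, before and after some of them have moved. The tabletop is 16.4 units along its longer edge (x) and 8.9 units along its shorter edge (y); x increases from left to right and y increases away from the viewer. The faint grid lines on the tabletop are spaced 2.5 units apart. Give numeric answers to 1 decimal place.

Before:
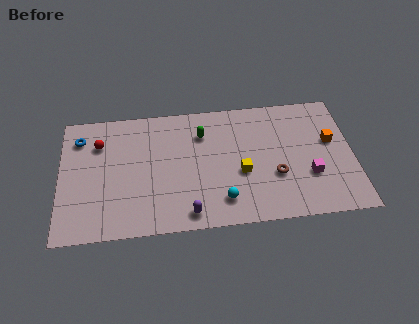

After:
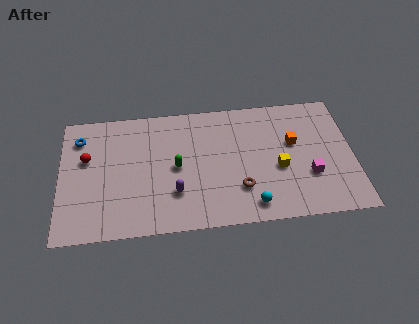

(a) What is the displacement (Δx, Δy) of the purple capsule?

(-0.7, 1.5)

From the two frames, the purple capsule sits at roughly (7.1, 1.1) before and (6.4, 2.6) after.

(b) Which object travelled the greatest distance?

the green capsule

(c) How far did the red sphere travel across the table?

1.2

The red sphere was near (2.2, 6.5) before and (1.5, 5.5) after, so it travelled √(0.7² + 1.0²) ≈ 1.2 units.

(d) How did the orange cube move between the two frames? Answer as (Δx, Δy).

(-2.1, 0.1)

From the two frames, the orange cube sits at roughly (15.2, 5.3) before and (13.1, 5.4) after.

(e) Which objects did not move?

the magenta cube and the blue torus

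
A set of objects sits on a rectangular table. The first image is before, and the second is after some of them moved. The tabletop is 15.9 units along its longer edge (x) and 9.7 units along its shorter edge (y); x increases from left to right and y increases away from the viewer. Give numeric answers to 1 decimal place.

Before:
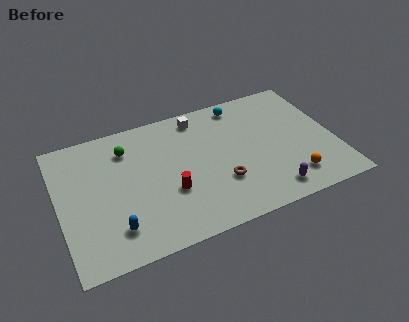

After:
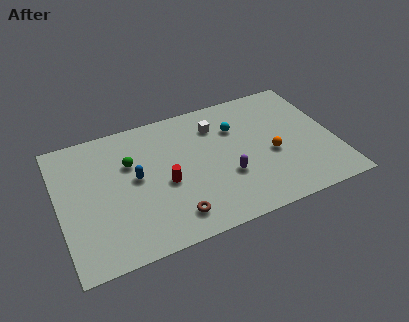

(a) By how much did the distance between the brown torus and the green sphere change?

-1.6

They were about 6.7 units apart before and 5.1 after — 1.6 units closer together.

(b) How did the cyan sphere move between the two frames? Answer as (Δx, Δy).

(-0.5, -1.7)

The cyan sphere started near (10.9, 8.5) and ended near (10.4, 6.8).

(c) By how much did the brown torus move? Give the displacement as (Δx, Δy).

(-2.9, -1.4)

From the two frames, the brown torus sits at roughly (9.1, 3.1) before and (6.2, 1.7) after.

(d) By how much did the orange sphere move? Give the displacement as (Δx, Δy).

(-0.9, 2.2)

The orange sphere started near (13.1, 1.9) and ended near (12.2, 4.1).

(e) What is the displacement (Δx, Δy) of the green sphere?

(0.1, -1.1)

From the two frames, the green sphere sits at roughly (4.1, 7.5) before and (4.2, 6.4) after.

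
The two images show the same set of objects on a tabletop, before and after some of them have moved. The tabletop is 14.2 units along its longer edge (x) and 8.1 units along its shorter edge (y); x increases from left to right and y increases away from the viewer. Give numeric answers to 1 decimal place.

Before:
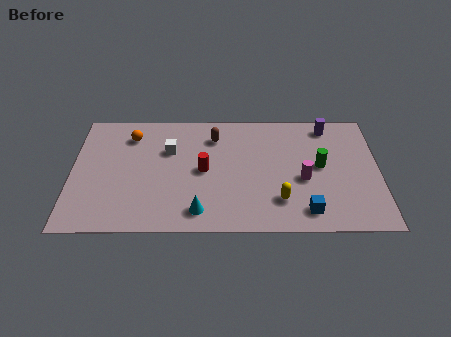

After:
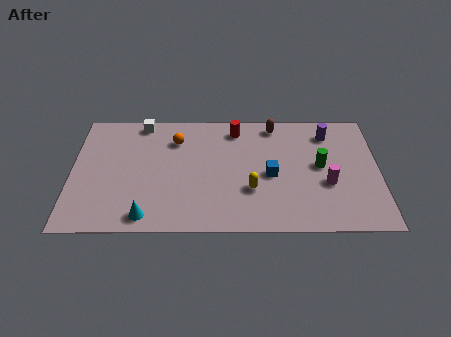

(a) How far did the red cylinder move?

3.2

The red cylinder was near (6.1, 4.0) before and (7.6, 6.8) after, so it travelled √(1.5² + 2.8²) ≈ 3.2 units.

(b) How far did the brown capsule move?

2.9

The brown capsule was near (6.6, 6.3) before and (9.4, 7.1) after, so it travelled √(2.8² + 0.8²) ≈ 2.9 units.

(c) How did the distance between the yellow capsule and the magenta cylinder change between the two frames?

+1.7

Before: roughly 1.8 units apart; after: 3.5. That's 1.7 units further apart.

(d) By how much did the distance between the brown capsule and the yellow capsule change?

-0.7

Before: roughly 5.2 units apart; after: 4.5. That's 0.7 units closer together.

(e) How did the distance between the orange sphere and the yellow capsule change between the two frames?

-3.3

They were about 8.2 units apart before and 4.9 after — 3.3 units closer together.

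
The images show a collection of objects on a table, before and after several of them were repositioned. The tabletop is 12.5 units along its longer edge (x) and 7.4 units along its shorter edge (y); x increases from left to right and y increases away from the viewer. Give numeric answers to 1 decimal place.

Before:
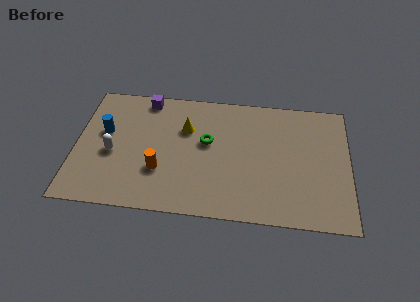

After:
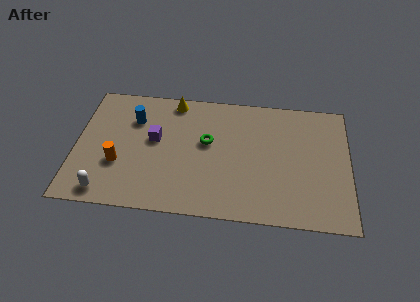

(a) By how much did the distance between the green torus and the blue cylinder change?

-1.2

The distance was about 4.7 in the first image and 3.5 in the second, so they moved 1.2 units closer together.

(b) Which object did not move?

the green torus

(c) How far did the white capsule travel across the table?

2.3

From (1.7, 3.2) to (1.5, 0.9), the white capsule covered √(0.2² + 2.3²) ≈ 2.3 units.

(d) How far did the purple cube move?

2.5

The purple cube was near (3.1, 6.6) before and (3.6, 4.2) after, so it travelled √(0.5² + 2.4²) ≈ 2.5 units.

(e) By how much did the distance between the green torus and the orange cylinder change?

+1.5

Before: roughly 2.8 units apart; after: 4.3. That's 1.5 units further apart.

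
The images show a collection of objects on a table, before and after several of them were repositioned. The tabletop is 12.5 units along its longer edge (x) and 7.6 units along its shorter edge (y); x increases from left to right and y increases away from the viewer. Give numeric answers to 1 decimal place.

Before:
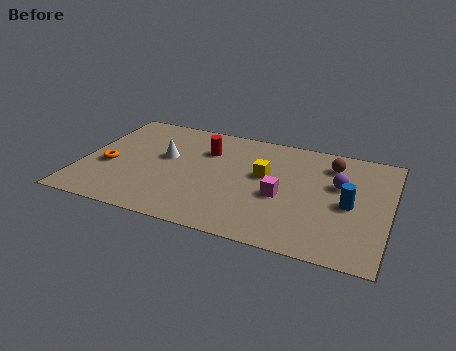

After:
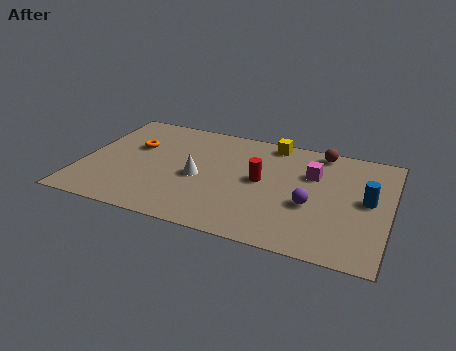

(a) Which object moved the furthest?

the red cylinder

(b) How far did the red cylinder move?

2.8

From (4.9, 5.4) to (7.3, 4.0), the red cylinder covered √(2.4² + 1.4²) ≈ 2.8 units.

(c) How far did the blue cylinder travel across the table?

0.9

The blue cylinder was near (10.9, 3.5) before and (11.6, 4.0) after, so it travelled √(0.7² + 0.5²) ≈ 0.9 units.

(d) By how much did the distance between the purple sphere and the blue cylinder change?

+1.1

The distance was about 1.3 in the first image and 2.4 in the second, so they moved 1.1 units further apart.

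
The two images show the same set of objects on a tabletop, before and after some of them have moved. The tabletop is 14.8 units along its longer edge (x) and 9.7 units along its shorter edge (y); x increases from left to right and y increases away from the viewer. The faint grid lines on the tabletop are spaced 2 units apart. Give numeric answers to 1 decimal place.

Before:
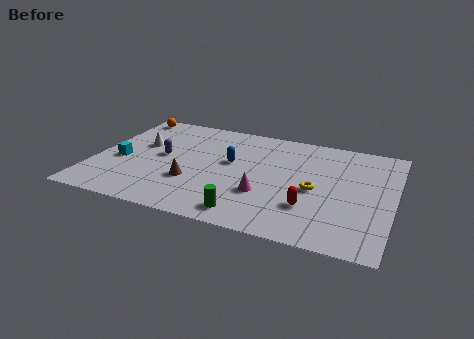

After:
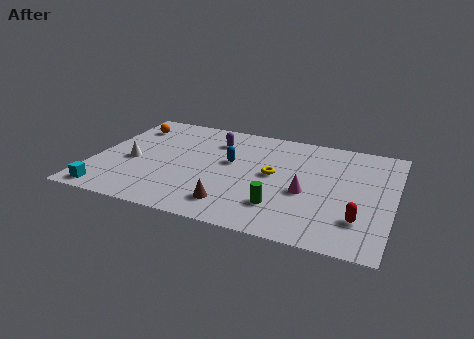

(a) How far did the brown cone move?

2.6

From (5.0, 3.2) to (7.2, 1.8), the brown cone covered √(2.2² + 1.4²) ≈ 2.6 units.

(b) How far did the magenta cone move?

2.2

From (8.6, 3.2) to (10.6, 4.0), the magenta cone covered √(2.0² + 0.8²) ≈ 2.2 units.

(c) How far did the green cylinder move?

1.9

The green cylinder was near (8.0, 1.3) before and (9.5, 2.4) after, so it travelled √(1.5² + 1.1²) ≈ 1.9 units.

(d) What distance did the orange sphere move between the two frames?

1.1

From (1.0, 8.7) to (1.3, 7.6), the orange sphere covered √(0.3² + 1.1²) ≈ 1.1 units.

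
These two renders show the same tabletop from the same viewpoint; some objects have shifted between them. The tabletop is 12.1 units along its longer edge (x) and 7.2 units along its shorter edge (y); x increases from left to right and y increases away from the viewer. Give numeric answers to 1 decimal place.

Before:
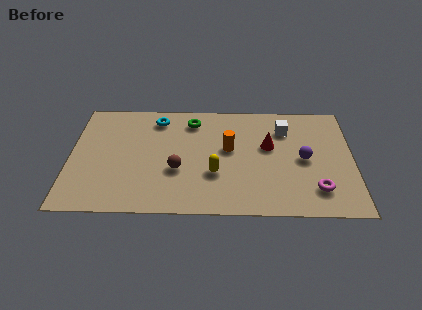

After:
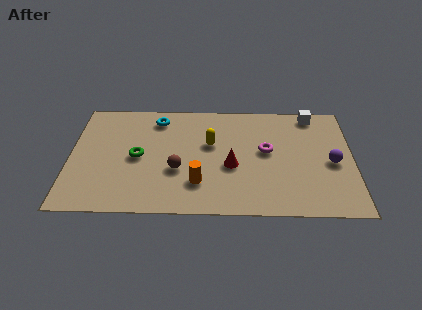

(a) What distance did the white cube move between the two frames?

1.6

The white cube was near (9.2, 5.4) before and (10.4, 6.4) after, so it travelled √(1.2² + 1.0²) ≈ 1.6 units.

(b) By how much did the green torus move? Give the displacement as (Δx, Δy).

(-2.3, -2.4)

The green torus was at about (5.2, 5.9) and moved to about (2.9, 3.5).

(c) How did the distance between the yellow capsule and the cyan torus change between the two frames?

-1.5

They were about 4.3 units apart before and 2.8 after — 1.5 units closer together.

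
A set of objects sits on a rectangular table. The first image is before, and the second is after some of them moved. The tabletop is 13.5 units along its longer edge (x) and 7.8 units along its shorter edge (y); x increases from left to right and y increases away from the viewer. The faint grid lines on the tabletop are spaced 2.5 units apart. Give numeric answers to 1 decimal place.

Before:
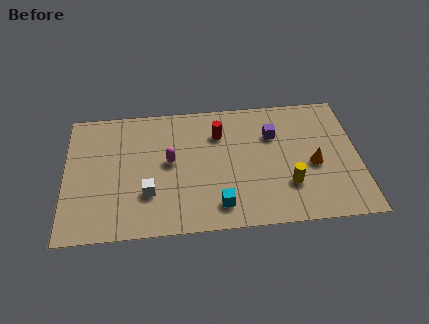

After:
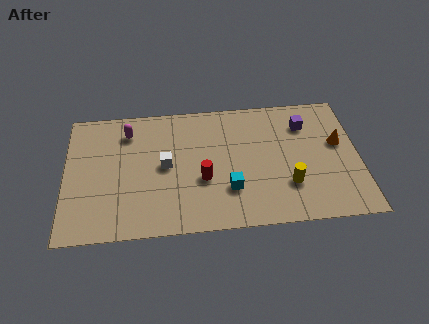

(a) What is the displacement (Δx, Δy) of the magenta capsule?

(-1.9, 2.0)

The magenta capsule started near (4.8, 4.2) and ended near (2.9, 6.2).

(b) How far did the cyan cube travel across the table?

1.0

The cyan cube moved from about (7.0, 1.4) to (7.5, 2.3), a distance of √(0.5² + 0.9²) ≈ 1.0.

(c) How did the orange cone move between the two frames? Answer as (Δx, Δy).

(1.2, 1.2)

The orange cone started near (11.4, 3.4) and ended near (12.6, 4.6).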